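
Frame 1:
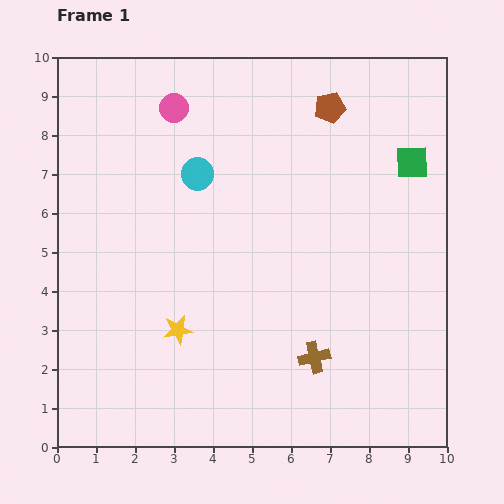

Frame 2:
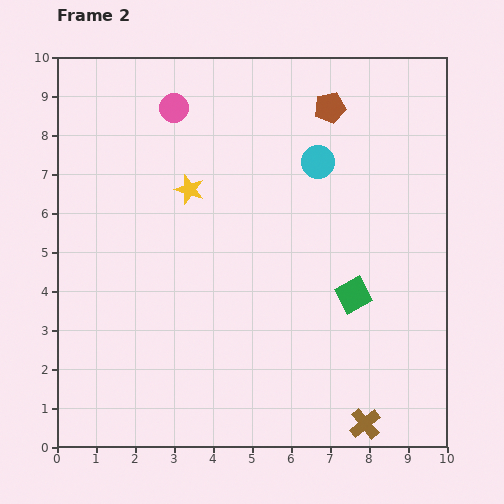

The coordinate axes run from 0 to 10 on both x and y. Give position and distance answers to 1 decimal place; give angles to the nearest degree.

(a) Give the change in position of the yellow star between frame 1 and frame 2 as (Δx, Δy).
(0.3, 3.6)

The yellow star was at (3.1, 3.0) in frame 1 and (3.4, 6.6) in frame 2.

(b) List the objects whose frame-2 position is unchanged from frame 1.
the pink circle, the brown pentagon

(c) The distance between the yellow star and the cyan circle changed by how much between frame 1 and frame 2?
-0.6

Distance in frame 1: 4.0. Distance in frame 2: 3.4.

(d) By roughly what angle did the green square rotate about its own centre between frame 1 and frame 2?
27° counter-clockwise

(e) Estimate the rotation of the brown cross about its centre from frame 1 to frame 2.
26° counter-clockwise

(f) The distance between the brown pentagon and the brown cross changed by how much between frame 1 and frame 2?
+1.7

Distance in frame 1: 6.4. Distance in frame 2: 8.1.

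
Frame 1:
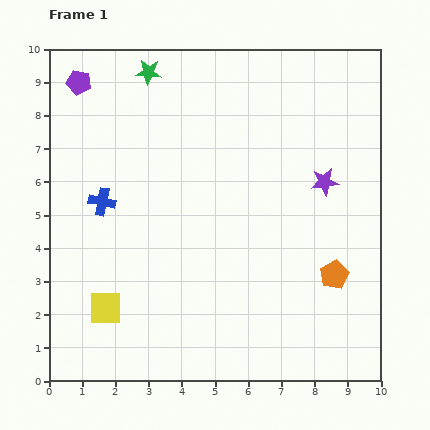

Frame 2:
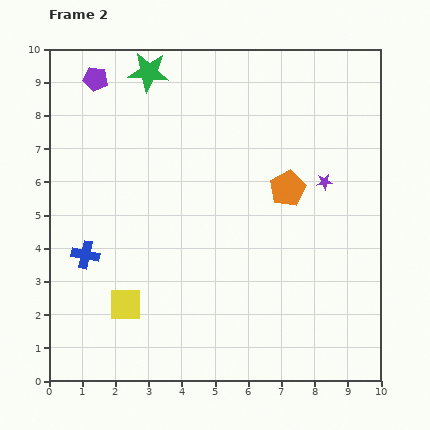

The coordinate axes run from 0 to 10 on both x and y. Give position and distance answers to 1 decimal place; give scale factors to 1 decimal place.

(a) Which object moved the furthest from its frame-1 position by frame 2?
the orange pentagon

(moved 3.0; next 1.7)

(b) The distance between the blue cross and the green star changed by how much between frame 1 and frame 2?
+1.7

Distance in frame 1: 4.1. Distance in frame 2: 5.8.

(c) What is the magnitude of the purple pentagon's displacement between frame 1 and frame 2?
0.5

The purple pentagon moved from (0.9, 9.0) to (1.4, 9.1), a distance of √(0.5² + 0.1²) ≈ 0.5.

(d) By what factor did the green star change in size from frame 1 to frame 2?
1.6×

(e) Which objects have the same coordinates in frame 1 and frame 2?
the purple star, the green star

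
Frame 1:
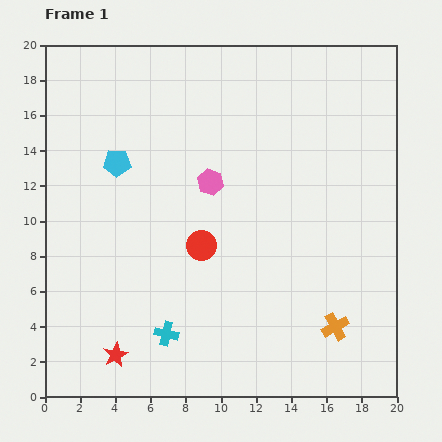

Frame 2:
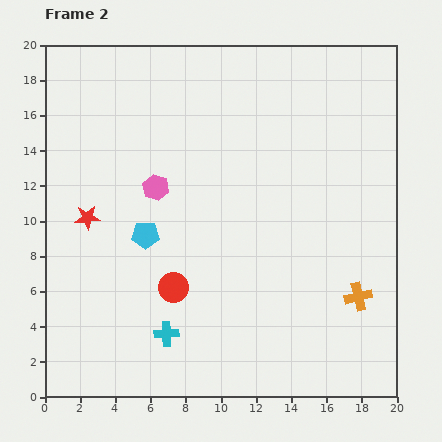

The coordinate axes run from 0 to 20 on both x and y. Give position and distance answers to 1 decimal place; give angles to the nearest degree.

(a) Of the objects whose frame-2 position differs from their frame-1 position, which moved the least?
the orange cross

(moved 2.1)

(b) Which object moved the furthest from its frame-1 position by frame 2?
the red star

(moved 8.0; next 4.4)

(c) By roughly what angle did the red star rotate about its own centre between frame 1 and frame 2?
24° clockwise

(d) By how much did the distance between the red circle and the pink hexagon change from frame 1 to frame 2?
+2.2

Distance in frame 1: 3.6. Distance in frame 2: 5.8.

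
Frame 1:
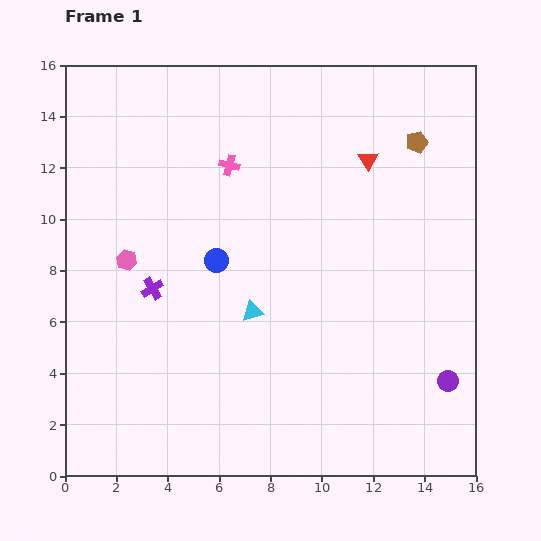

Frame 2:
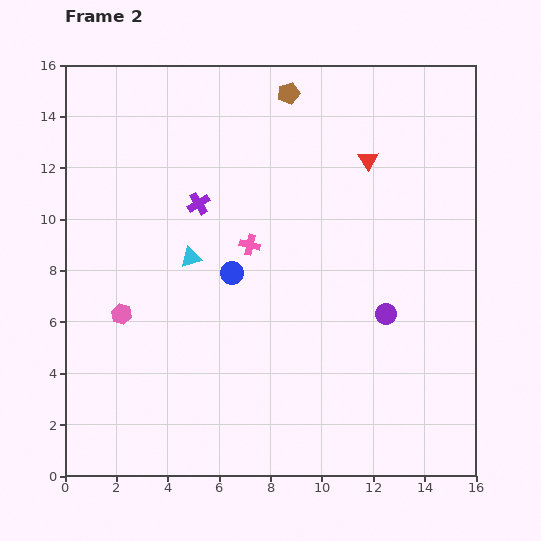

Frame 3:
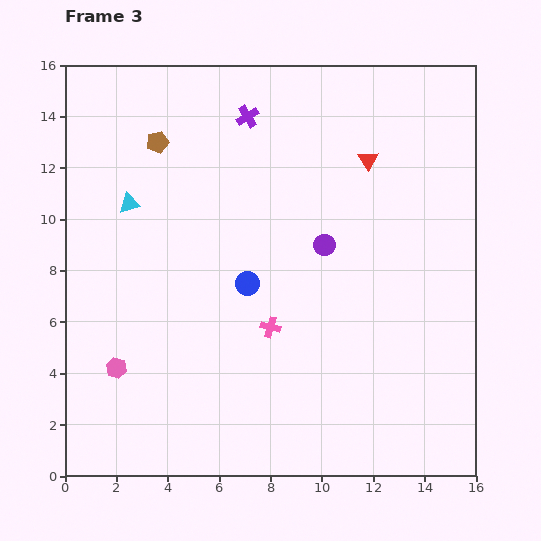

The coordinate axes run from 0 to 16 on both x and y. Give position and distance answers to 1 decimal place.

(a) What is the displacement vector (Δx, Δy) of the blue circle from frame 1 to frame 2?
(0.6, -0.5)

The blue circle was at (5.9, 8.4) in frame 1 and (6.5, 7.9) in frame 2.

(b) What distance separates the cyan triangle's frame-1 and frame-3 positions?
6.4

The cyan triangle moved from (7.3, 6.4) to (2.5, 10.6), a distance of √(4.8² + 4.2²) ≈ 6.4.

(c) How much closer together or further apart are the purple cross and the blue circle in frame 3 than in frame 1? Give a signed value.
+3.8

Distance in frame 1: 2.7. Distance in frame 3: 6.5.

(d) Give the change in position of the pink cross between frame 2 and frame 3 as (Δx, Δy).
(0.8, -3.2)

The pink cross was at (7.2, 9.0) in frame 2 and (8.0, 5.8) in frame 3.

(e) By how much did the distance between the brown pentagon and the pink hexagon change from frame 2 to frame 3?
-1.9

Distance in frame 2: 10.8. Distance in frame 3: 8.9.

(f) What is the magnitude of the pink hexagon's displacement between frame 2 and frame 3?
2.1

The pink hexagon moved from (2.2, 6.3) to (2.0, 4.2), a distance of √(0.2² + 2.1²) ≈ 2.1.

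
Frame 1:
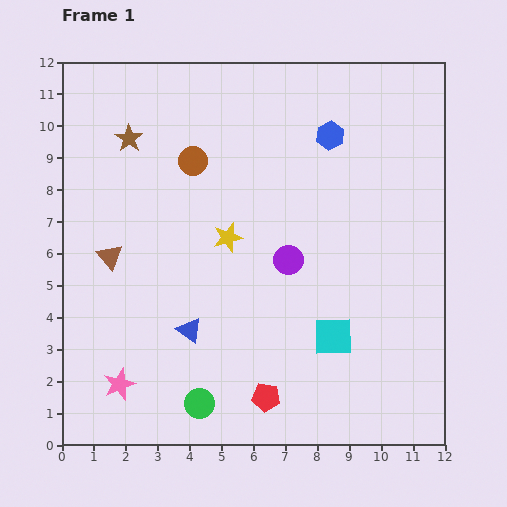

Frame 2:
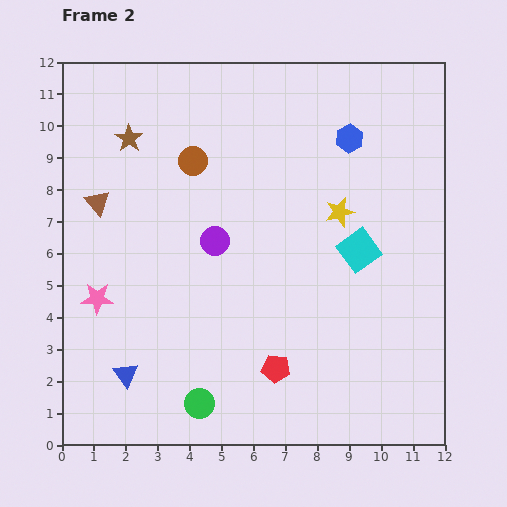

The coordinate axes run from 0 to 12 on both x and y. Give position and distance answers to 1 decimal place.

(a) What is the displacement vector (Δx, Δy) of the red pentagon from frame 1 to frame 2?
(0.3, 0.9)

The red pentagon was at (6.4, 1.5) in frame 1 and (6.7, 2.4) in frame 2.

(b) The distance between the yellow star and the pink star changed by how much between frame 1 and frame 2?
+2.4

Distance in frame 1: 5.7. Distance in frame 2: 8.1.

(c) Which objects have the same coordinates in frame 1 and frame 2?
the brown star, the green circle, the brown circle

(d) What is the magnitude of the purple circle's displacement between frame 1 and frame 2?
2.4

The purple circle moved from (7.1, 5.8) to (4.8, 6.4), a distance of √(2.3² + 0.6²) ≈ 2.4.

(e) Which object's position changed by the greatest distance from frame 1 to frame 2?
the yellow star

(moved 3.6; next 2.8)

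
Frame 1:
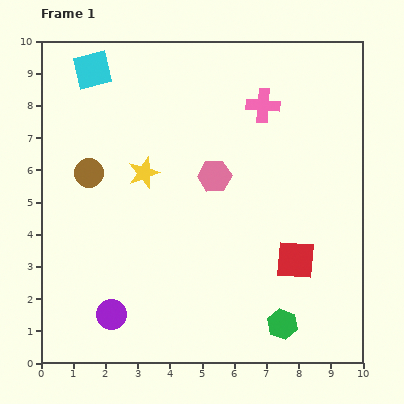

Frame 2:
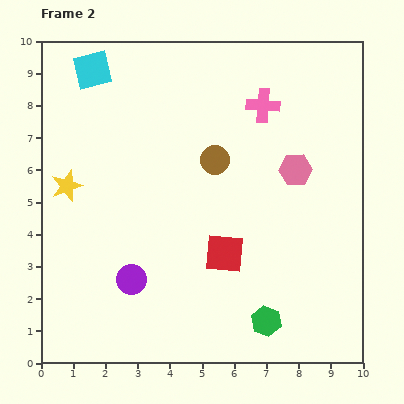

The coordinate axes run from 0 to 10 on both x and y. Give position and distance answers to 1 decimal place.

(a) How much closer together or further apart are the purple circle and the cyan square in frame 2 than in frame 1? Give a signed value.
-1.0

Distance in frame 1: 7.6. Distance in frame 2: 6.6.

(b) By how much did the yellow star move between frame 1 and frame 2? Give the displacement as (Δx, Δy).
(-2.4, -0.4)

The yellow star was at (3.2, 5.9) in frame 1 and (0.8, 5.5) in frame 2.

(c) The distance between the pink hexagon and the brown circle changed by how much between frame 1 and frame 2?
-1.4

Distance in frame 1: 3.9. Distance in frame 2: 2.5.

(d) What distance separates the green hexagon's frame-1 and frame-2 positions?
0.5

The green hexagon moved from (7.5, 1.2) to (7.0, 1.3), a distance of √(0.5² + 0.1²) ≈ 0.5.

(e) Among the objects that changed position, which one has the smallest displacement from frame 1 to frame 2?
the green hexagon

(moved 0.5)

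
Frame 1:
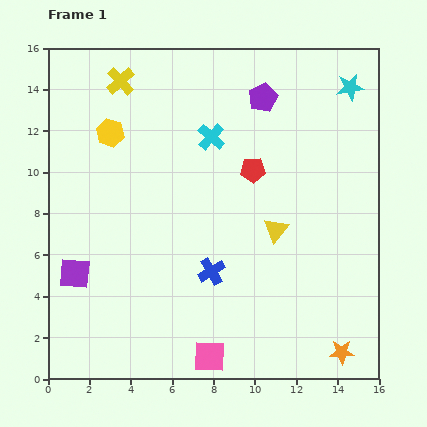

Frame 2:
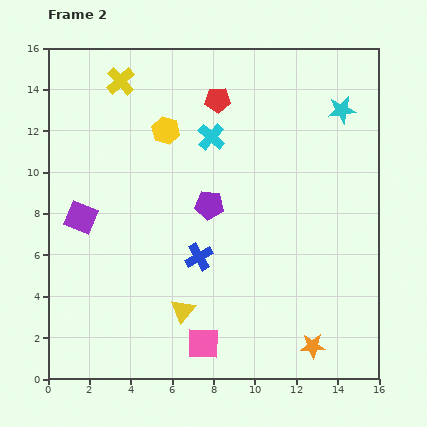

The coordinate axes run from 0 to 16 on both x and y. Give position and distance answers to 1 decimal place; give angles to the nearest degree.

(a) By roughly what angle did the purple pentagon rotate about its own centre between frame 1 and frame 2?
31° clockwise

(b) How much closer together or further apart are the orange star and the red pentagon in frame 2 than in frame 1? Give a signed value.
+3.0

Distance in frame 1: 9.8. Distance in frame 2: 12.8.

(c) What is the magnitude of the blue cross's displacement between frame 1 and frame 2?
0.9

The blue cross moved from (7.9, 5.2) to (7.3, 5.9), a distance of √(0.6² + 0.7²) ≈ 0.9.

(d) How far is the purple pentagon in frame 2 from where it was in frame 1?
5.8

The purple pentagon moved from (10.4, 13.6) to (7.8, 8.4), a distance of √(2.6² + 5.2²) ≈ 5.8.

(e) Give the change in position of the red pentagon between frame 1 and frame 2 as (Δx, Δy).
(-1.7, 3.4)

The red pentagon was at (9.9, 10.1) in frame 1 and (8.2, 13.5) in frame 2.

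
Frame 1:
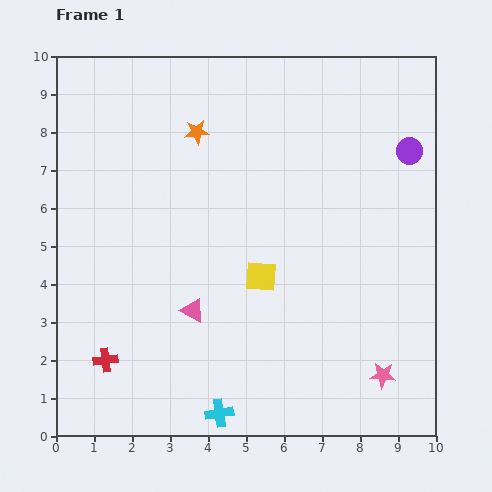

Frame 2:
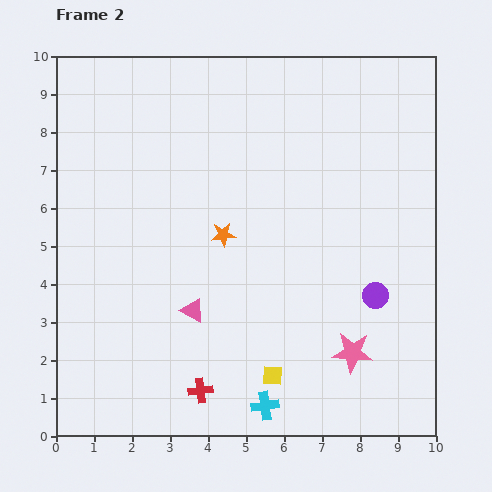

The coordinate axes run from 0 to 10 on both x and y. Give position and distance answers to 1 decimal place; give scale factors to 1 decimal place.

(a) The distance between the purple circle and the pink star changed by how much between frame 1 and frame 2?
-4.3

Distance in frame 1: 5.9. Distance in frame 2: 1.6.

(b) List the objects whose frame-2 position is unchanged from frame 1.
the pink triangle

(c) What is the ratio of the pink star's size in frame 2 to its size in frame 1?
1.6×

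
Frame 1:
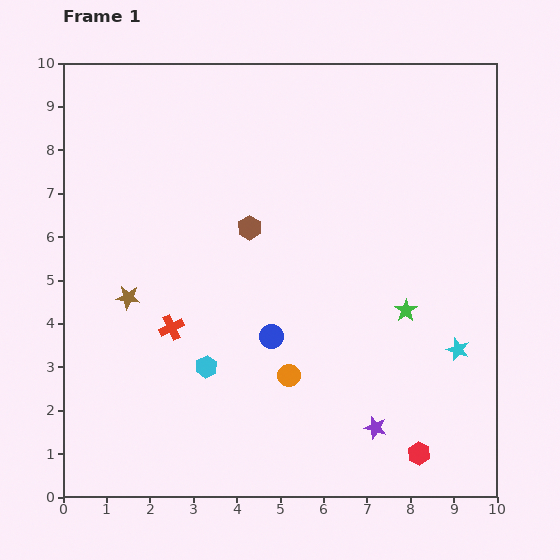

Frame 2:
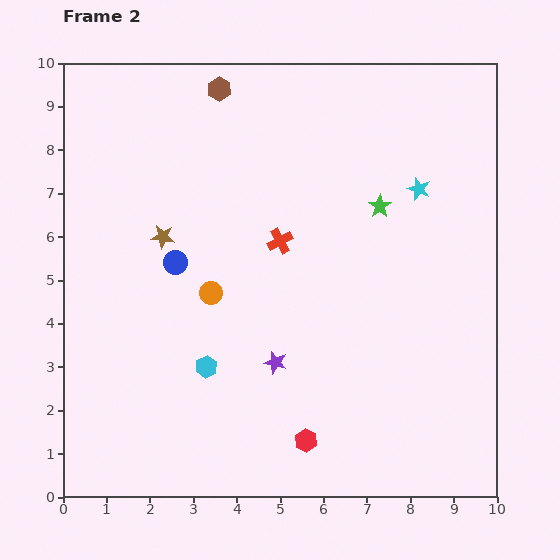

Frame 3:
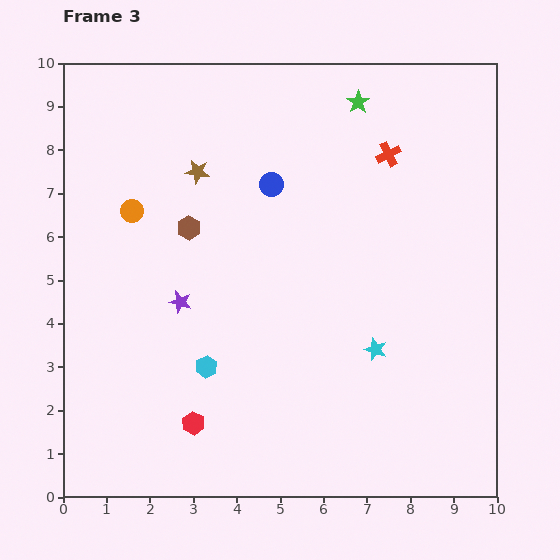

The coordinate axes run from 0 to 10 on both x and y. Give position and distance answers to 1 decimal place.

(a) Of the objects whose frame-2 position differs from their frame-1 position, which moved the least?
the brown star

(moved 1.6)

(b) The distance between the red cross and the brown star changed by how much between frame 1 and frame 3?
+3.2

Distance in frame 1: 1.2. Distance in frame 3: 4.4.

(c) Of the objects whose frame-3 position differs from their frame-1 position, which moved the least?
the brown hexagon

(moved 1.4)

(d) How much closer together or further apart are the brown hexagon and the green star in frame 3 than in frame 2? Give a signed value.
+0.3

Distance in frame 2: 4.6. Distance in frame 3: 4.9.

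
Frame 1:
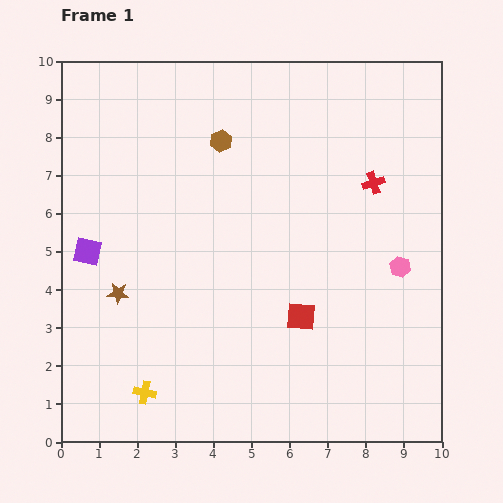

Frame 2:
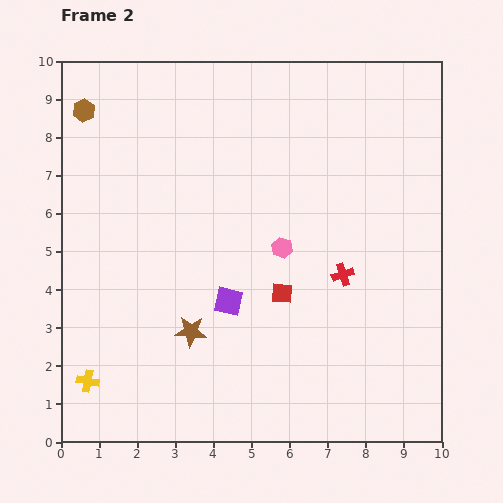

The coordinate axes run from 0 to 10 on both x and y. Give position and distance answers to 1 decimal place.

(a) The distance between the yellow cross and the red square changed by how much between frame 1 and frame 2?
+1.0

Distance in frame 1: 4.6. Distance in frame 2: 5.6.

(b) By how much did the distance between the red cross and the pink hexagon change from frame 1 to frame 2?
-0.6

Distance in frame 1: 2.3. Distance in frame 2: 1.7.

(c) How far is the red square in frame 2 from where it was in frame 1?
0.8

The red square moved from (6.3, 3.3) to (5.8, 3.9), a distance of √(0.5² + 0.6²) ≈ 0.8.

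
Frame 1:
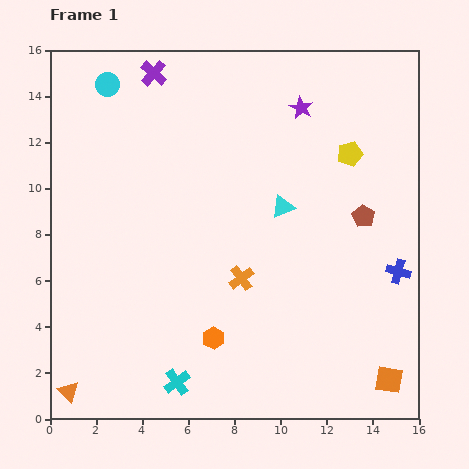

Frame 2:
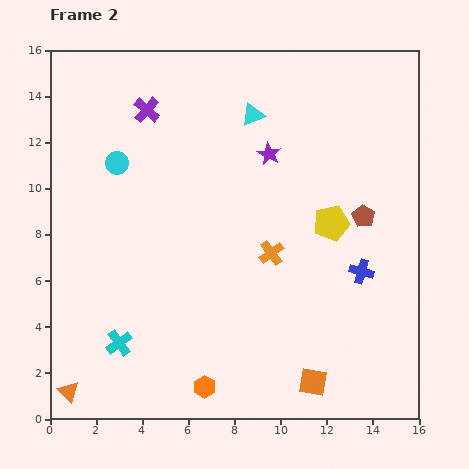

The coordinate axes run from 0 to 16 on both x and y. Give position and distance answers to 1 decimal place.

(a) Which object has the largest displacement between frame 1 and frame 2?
the cyan triangle

(moved 4.2; next 3.4)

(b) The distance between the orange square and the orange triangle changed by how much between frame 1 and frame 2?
-3.3

Distance in frame 1: 13.9. Distance in frame 2: 10.6.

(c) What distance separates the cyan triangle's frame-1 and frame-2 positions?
4.2

The cyan triangle moved from (10.1, 9.2) to (8.8, 13.2), a distance of √(1.3² + 4.0²) ≈ 4.2.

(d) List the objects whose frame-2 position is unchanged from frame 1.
the orange triangle, the brown pentagon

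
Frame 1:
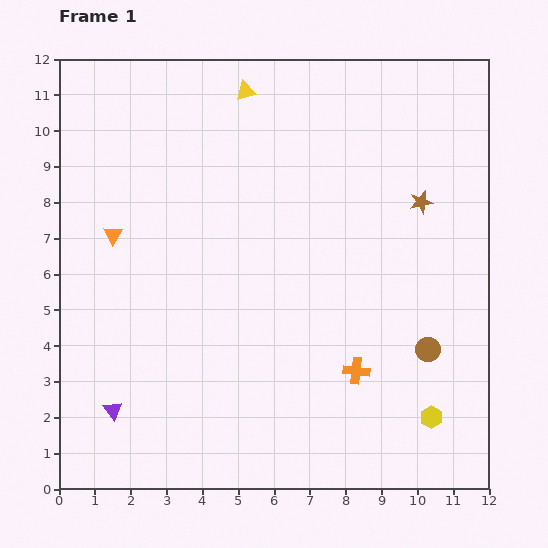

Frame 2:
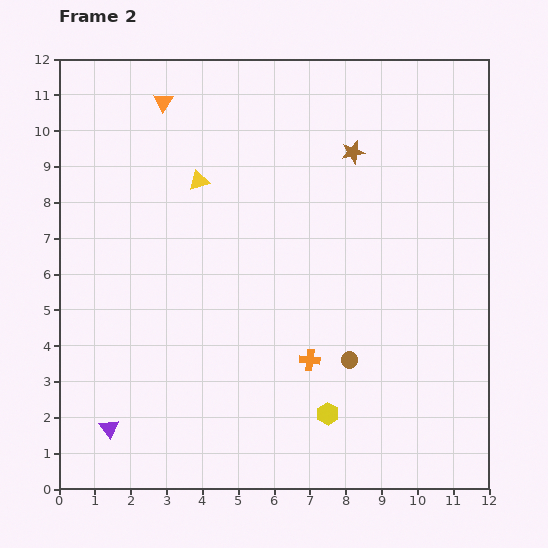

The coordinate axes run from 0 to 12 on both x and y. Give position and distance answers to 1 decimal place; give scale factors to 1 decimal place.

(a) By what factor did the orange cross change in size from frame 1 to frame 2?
0.8×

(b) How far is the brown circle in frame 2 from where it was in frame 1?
2.2

The brown circle moved from (10.3, 3.9) to (8.1, 3.6), a distance of √(2.2² + 0.3²) ≈ 2.2.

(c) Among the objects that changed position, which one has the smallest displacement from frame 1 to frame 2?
the purple triangle

(moved 0.5)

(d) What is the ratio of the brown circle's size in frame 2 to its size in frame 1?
0.7×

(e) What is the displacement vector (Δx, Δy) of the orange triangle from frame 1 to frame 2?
(1.4, 3.7)

The orange triangle was at (1.5, 7.1) in frame 1 and (2.9, 10.8) in frame 2.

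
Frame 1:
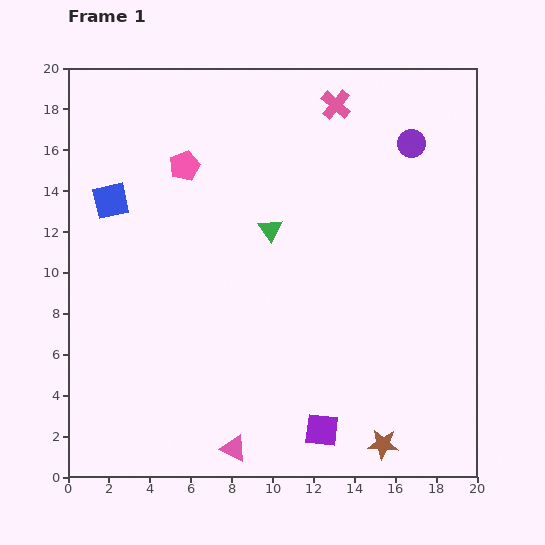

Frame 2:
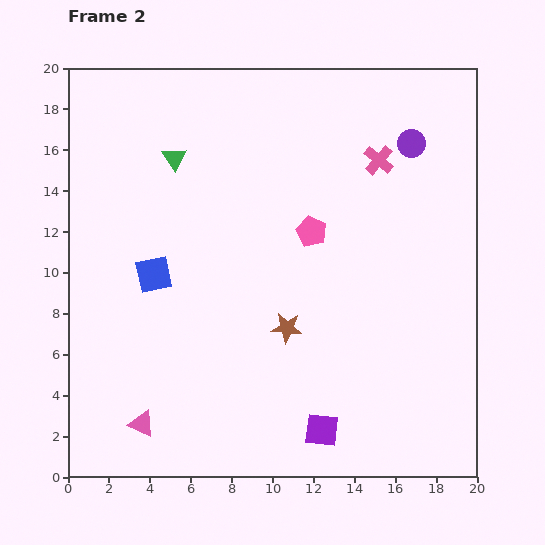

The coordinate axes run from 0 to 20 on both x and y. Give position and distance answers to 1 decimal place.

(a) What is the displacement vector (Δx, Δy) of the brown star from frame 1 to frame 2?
(-4.7, 5.7)

The brown star was at (15.4, 1.6) in frame 1 and (10.7, 7.3) in frame 2.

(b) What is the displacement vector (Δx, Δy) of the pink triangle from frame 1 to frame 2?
(-4.5, 1.2)

The pink triangle was at (8.1, 1.4) in frame 1 and (3.6, 2.6) in frame 2.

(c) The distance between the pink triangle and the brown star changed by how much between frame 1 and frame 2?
+1.2

Distance in frame 1: 7.3. Distance in frame 2: 8.5.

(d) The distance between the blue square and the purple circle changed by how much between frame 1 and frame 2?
-0.9

Distance in frame 1: 15.0. Distance in frame 2: 14.1.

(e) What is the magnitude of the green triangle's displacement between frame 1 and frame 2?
5.9

The green triangle moved from (9.9, 12.1) to (5.2, 15.6), a distance of √(4.7² + 3.5²) ≈ 5.9.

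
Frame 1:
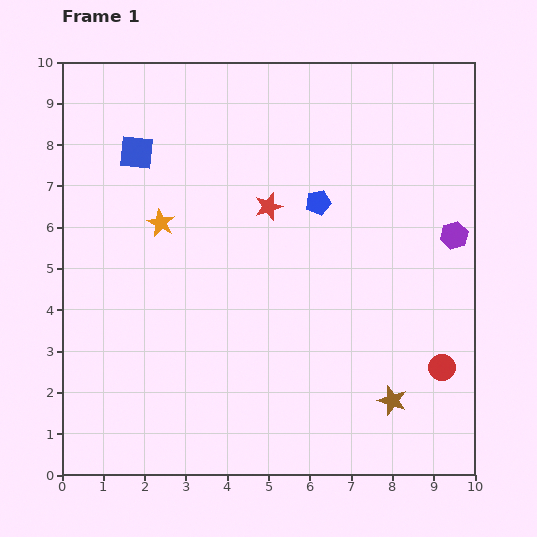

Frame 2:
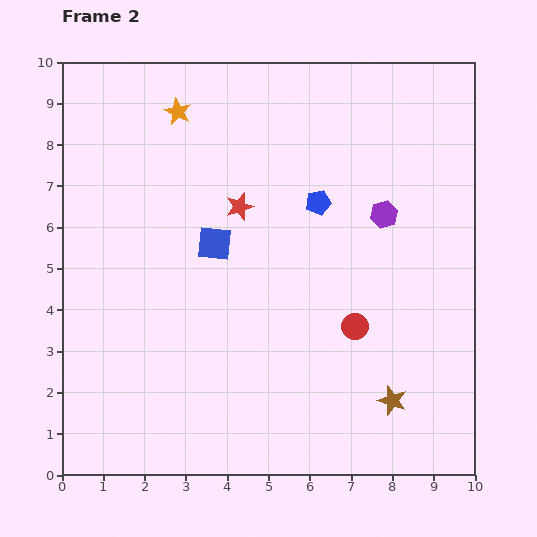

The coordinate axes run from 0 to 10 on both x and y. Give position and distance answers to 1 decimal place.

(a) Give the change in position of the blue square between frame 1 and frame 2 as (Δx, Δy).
(1.9, -2.2)

The blue square was at (1.8, 7.8) in frame 1 and (3.7, 5.6) in frame 2.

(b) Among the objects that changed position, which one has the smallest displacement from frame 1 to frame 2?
the red star

(moved 0.7)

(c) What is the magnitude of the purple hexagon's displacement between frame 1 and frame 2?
1.8

The purple hexagon moved from (9.5, 5.8) to (7.8, 6.3), a distance of √(1.7² + 0.5²) ≈ 1.8.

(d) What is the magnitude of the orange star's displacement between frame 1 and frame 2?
2.7

The orange star moved from (2.4, 6.1) to (2.8, 8.8), a distance of √(0.4² + 2.7²) ≈ 2.7.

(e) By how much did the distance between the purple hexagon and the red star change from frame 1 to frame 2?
-1.1

Distance in frame 1: 4.6. Distance in frame 2: 3.5.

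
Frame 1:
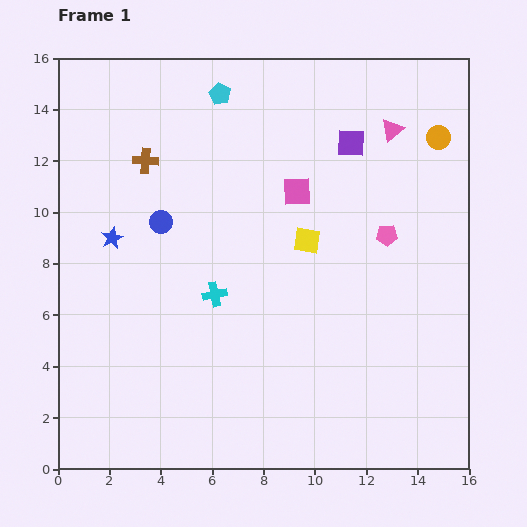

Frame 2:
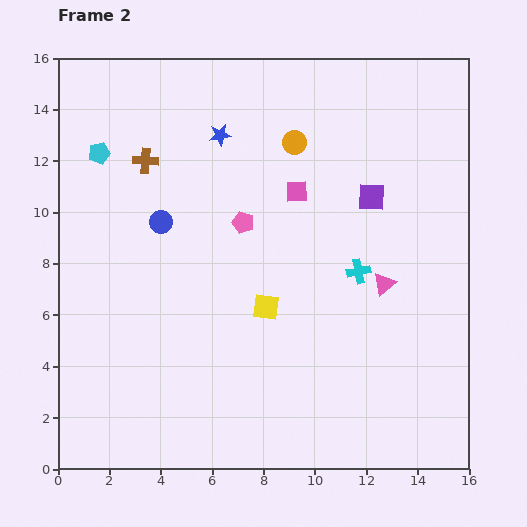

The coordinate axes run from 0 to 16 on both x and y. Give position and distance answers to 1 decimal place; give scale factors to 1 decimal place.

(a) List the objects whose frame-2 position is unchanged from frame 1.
the brown cross, the blue circle, the pink square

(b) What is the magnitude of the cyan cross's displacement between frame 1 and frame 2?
5.7

The cyan cross moved from (6.1, 6.8) to (11.7, 7.7), a distance of √(5.6² + 0.9²) ≈ 5.7.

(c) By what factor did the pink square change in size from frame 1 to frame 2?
0.8×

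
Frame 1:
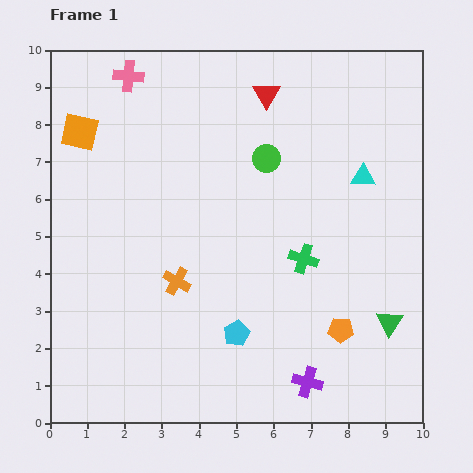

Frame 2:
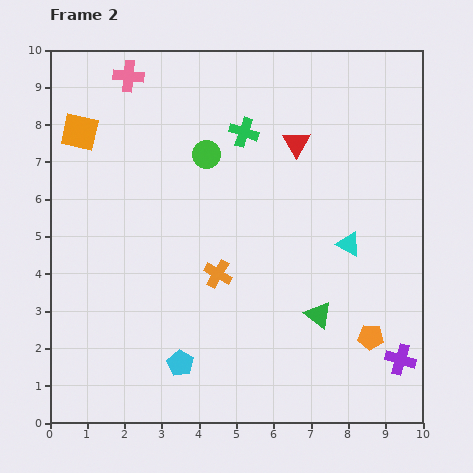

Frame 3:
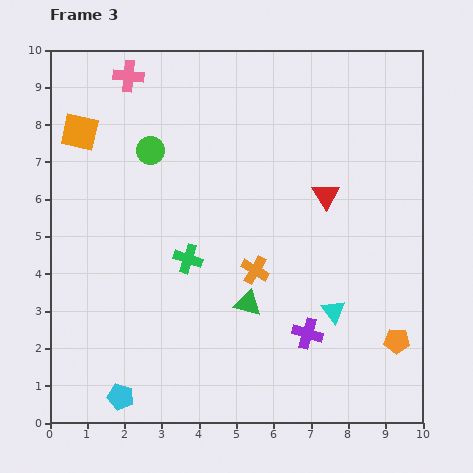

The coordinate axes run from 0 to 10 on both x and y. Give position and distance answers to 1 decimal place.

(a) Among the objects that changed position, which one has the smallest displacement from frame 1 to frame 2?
the orange pentagon

(moved 0.8)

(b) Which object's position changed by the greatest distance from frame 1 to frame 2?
the green cross

(moved 3.8; next 2.6)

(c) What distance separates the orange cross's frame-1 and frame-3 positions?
2.1

The orange cross moved from (3.4, 3.8) to (5.5, 4.1), a distance of √(2.1² + 0.3²) ≈ 2.1.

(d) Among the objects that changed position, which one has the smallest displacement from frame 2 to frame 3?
the orange pentagon

(moved 0.7)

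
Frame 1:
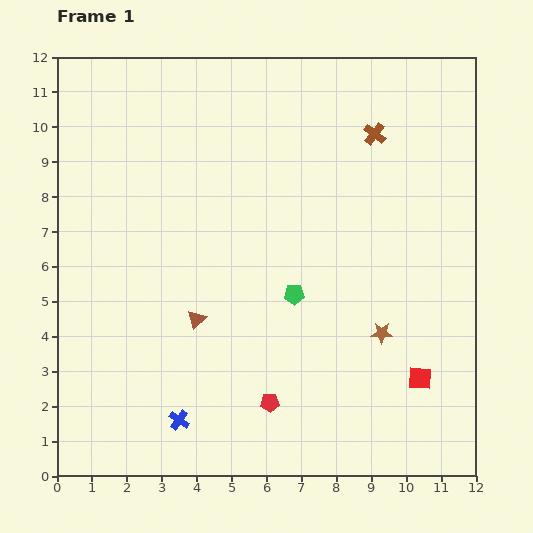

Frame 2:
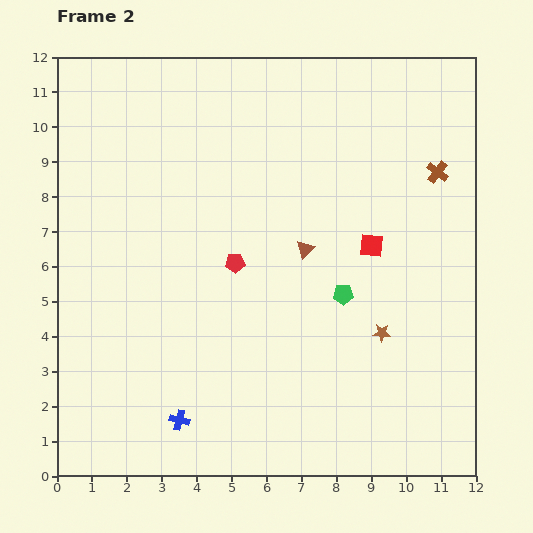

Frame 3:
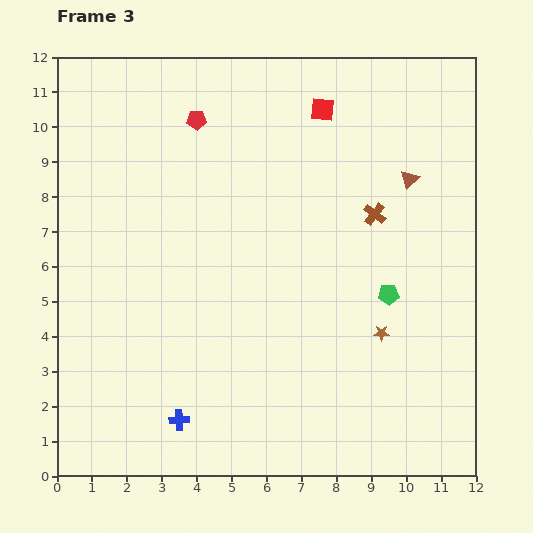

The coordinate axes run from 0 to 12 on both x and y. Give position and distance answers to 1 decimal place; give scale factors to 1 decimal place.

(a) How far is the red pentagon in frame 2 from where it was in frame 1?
4.1

The red pentagon moved from (6.1, 2.1) to (5.1, 6.1), a distance of √(1.0² + 4.0²) ≈ 4.1.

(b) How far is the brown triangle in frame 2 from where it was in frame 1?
3.7

The brown triangle moved from (4.0, 4.5) to (7.1, 6.5), a distance of √(3.1² + 2.0²) ≈ 3.7.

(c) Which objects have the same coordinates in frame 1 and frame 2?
the brown star, the blue cross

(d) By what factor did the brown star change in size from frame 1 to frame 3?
0.7×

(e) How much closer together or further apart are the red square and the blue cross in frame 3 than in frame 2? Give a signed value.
+2.4

Distance in frame 2: 7.4. Distance in frame 3: 9.8.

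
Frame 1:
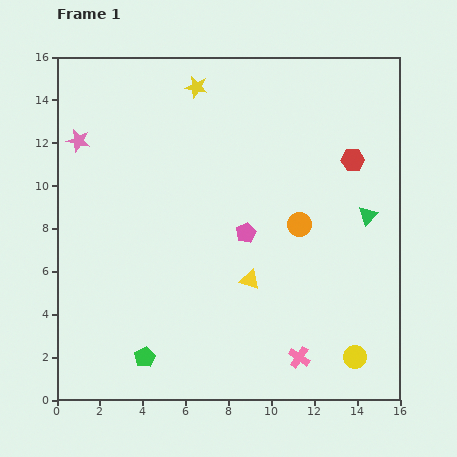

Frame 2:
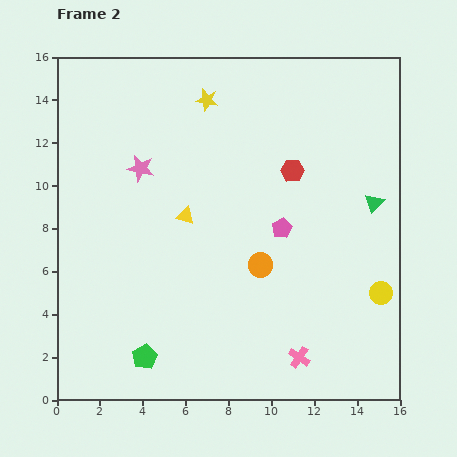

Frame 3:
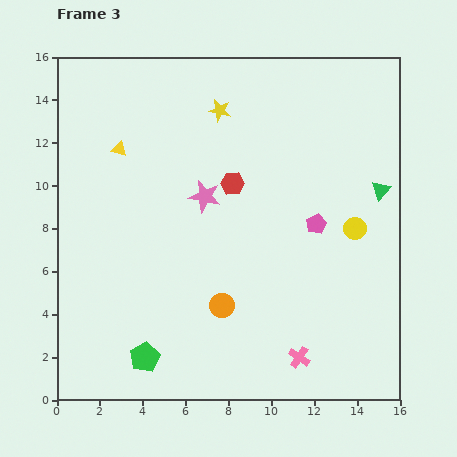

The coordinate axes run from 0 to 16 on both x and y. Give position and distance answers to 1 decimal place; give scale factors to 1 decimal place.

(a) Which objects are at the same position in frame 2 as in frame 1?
the pink cross, the green pentagon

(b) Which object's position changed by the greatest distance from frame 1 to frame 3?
the yellow triangle

(moved 8.6; next 6.4)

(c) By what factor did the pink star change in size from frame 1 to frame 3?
1.4×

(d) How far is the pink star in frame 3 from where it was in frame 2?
3.3

The pink star moved from (3.9, 10.8) to (6.9, 9.5), a distance of √(3.0² + 1.3²) ≈ 3.3.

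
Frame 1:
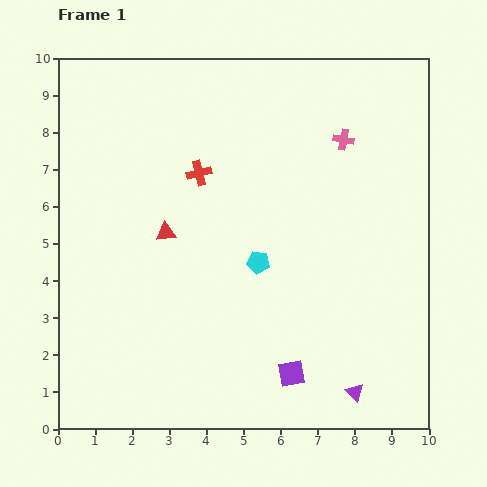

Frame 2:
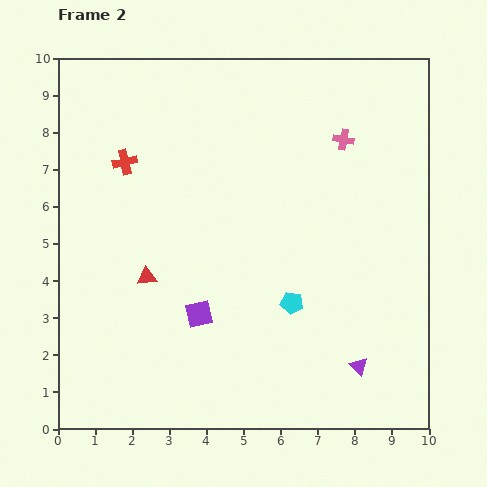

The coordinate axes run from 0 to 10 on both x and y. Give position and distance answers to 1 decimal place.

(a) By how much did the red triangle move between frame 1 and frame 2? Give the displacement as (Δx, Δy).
(-0.5, -1.2)

The red triangle was at (2.9, 5.3) in frame 1 and (2.4, 4.1) in frame 2.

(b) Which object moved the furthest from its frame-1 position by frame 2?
the purple square

(moved 3.0; next 2.0)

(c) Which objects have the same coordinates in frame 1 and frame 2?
the pink cross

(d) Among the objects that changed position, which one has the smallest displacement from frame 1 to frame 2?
the purple triangle

(moved 0.7)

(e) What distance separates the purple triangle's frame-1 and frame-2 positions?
0.7

The purple triangle moved from (8.0, 1.0) to (8.1, 1.7), a distance of √(0.1² + 0.7²) ≈ 0.7.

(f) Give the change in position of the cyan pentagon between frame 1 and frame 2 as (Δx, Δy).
(0.9, -1.1)

The cyan pentagon was at (5.4, 4.5) in frame 1 and (6.3, 3.4) in frame 2.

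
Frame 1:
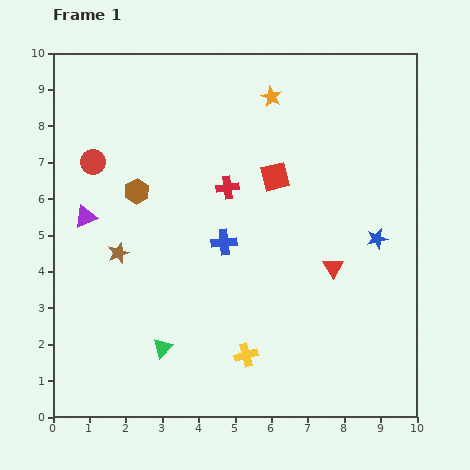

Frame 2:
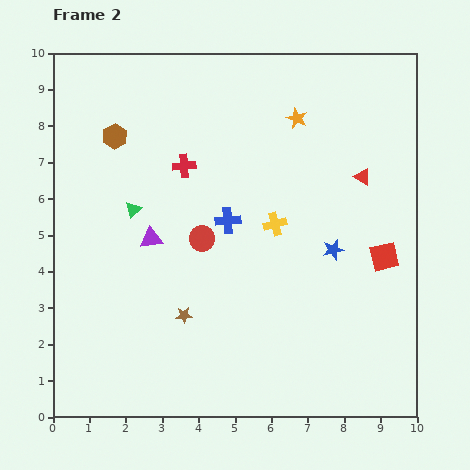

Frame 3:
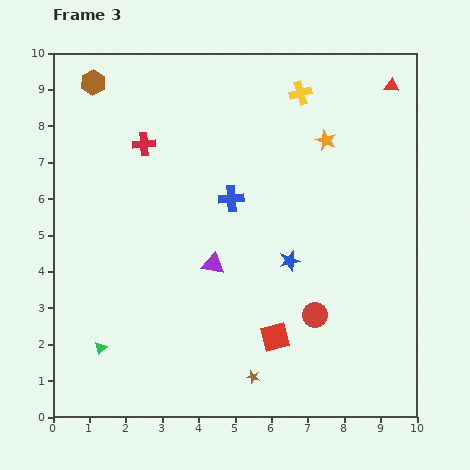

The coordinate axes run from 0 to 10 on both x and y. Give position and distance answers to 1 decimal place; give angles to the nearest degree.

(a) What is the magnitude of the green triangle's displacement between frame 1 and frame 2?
3.9

The green triangle moved from (3.0, 1.9) to (2.2, 5.7), a distance of √(0.8² + 3.8²) ≈ 3.9.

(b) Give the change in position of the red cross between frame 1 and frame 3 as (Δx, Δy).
(-2.3, 1.2)

The red cross was at (4.8, 6.3) in frame 1 and (2.5, 7.5) in frame 3.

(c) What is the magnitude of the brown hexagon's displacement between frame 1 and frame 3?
3.2

The brown hexagon moved from (2.3, 6.2) to (1.1, 9.2), a distance of √(1.2² + 3.0²) ≈ 3.2.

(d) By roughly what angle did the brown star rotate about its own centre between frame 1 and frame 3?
31° clockwise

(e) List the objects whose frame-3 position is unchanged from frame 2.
none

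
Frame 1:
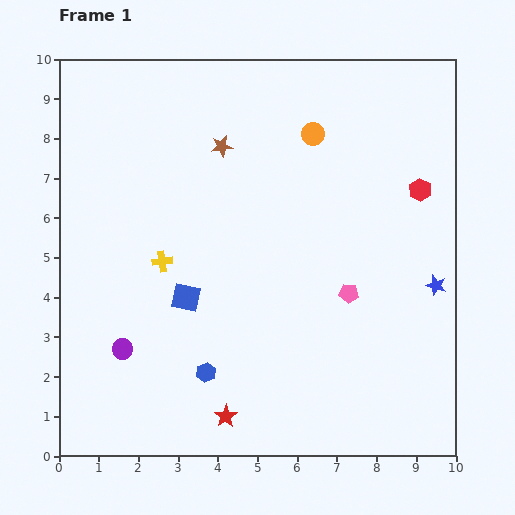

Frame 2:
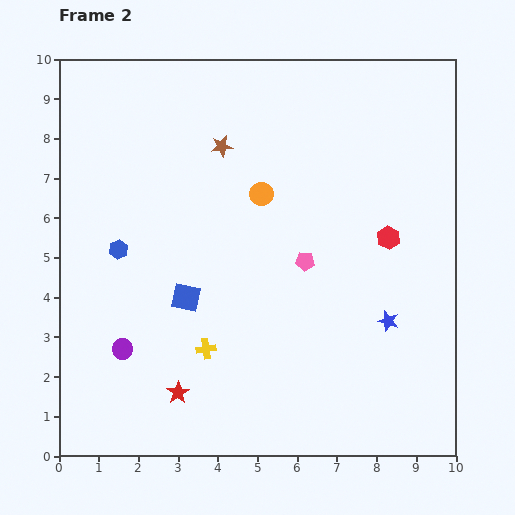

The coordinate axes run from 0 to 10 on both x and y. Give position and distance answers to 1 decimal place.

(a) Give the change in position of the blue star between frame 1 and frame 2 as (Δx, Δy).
(-1.2, -0.9)

The blue star was at (9.5, 4.3) in frame 1 and (8.3, 3.4) in frame 2.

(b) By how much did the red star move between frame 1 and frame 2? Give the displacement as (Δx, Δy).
(-1.2, 0.6)

The red star was at (4.2, 1.0) in frame 1 and (3.0, 1.6) in frame 2.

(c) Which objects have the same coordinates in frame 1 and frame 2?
the brown star, the purple circle, the blue square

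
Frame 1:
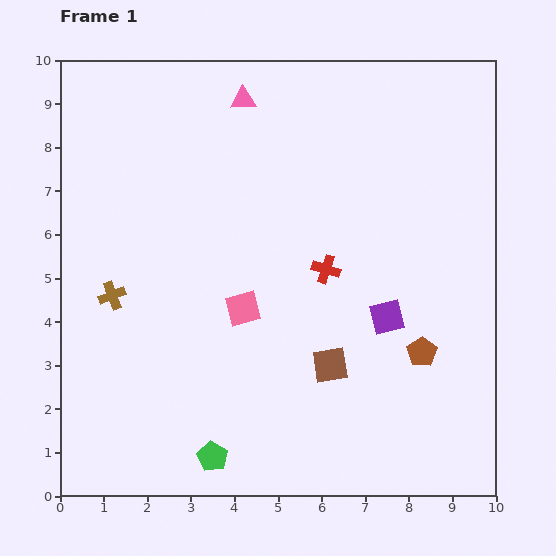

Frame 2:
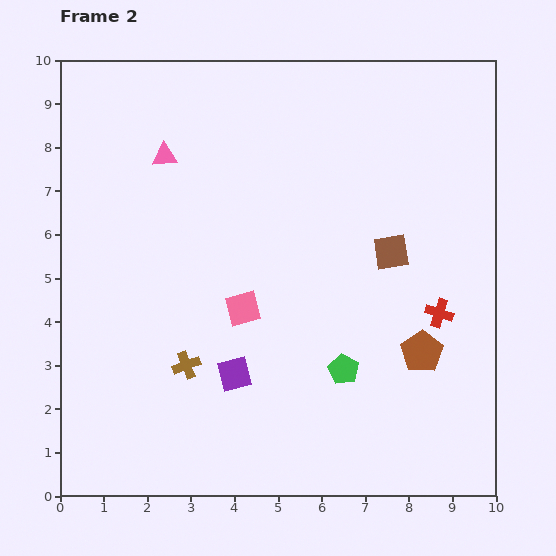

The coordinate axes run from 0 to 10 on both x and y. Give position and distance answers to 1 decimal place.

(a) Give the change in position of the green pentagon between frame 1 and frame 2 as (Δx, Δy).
(3.0, 2.0)

The green pentagon was at (3.5, 0.9) in frame 1 and (6.5, 2.9) in frame 2.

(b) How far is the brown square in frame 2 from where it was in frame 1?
3.0

The brown square moved from (6.2, 3.0) to (7.6, 5.6), a distance of √(1.4² + 2.6²) ≈ 3.0.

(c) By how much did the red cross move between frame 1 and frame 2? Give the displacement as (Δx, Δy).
(2.6, -1.0)

The red cross was at (6.1, 5.2) in frame 1 and (8.7, 4.2) in frame 2.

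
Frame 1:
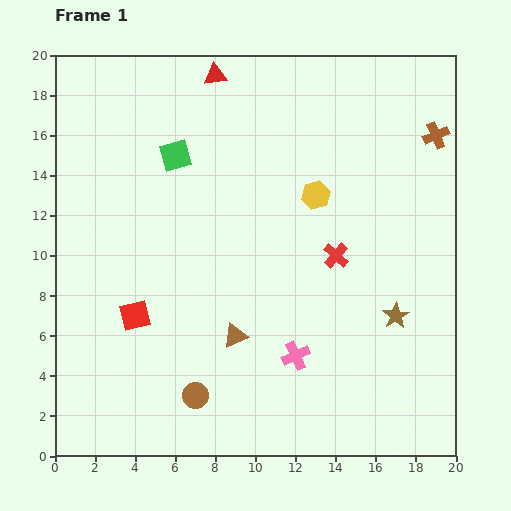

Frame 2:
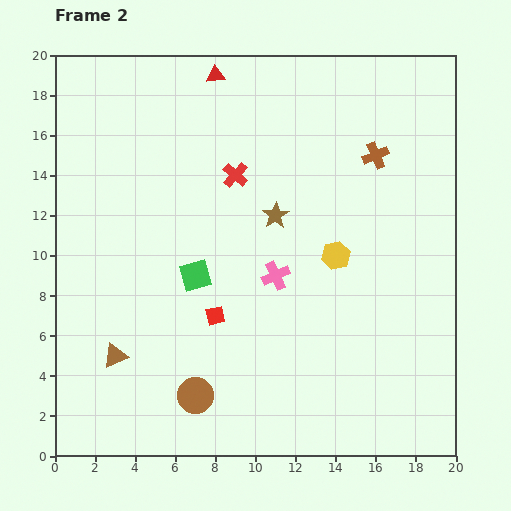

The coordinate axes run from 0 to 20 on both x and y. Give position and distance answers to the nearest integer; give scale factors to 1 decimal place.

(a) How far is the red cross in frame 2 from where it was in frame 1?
6

The red cross moved from (14, 10) to (9, 14), a distance of √(5² + 4²) ≈ 6.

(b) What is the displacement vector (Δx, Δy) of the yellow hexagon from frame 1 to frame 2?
(1, -3)

The yellow hexagon was at (13, 13) in frame 1 and (14, 10) in frame 2.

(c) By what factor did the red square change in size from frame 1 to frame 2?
0.6×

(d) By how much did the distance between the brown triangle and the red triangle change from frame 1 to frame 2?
+2

Distance in frame 1: 13. Distance in frame 2: 15.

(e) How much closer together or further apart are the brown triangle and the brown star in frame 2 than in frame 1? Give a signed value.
+3

Distance in frame 1: 8. Distance in frame 2: 11.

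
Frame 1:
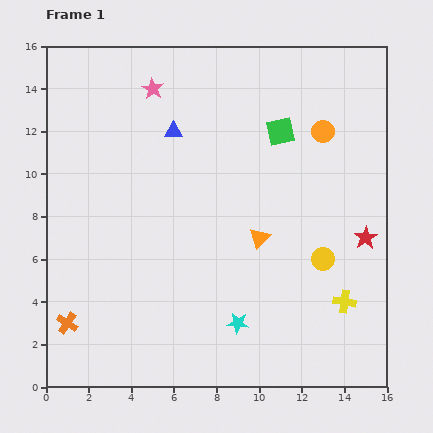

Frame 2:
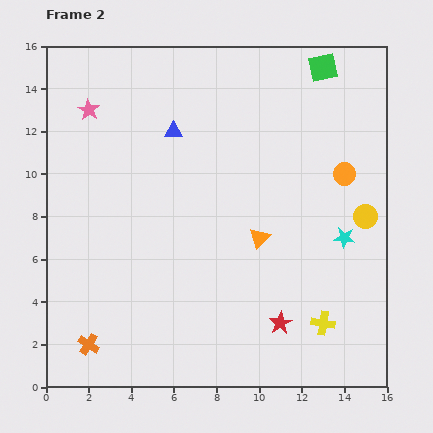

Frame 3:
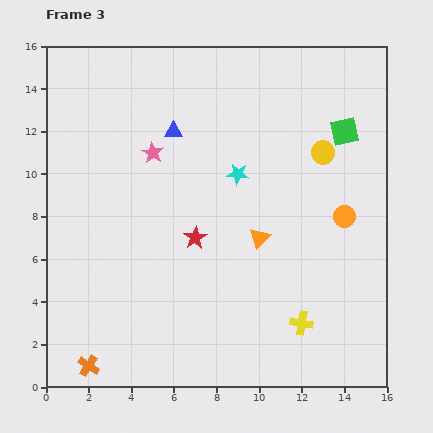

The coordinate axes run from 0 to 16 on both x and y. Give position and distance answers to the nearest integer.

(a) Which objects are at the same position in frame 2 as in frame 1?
the blue triangle, the orange triangle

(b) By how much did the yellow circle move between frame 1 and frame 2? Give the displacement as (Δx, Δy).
(2, 2)

The yellow circle was at (13, 6) in frame 1 and (15, 8) in frame 2.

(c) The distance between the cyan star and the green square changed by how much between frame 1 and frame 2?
-1

Distance in frame 1: 9. Distance in frame 2: 8.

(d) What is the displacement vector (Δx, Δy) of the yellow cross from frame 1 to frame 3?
(-2, -1)

The yellow cross was at (14, 4) in frame 1 and (12, 3) in frame 3.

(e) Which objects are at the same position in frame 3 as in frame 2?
the blue triangle, the orange triangle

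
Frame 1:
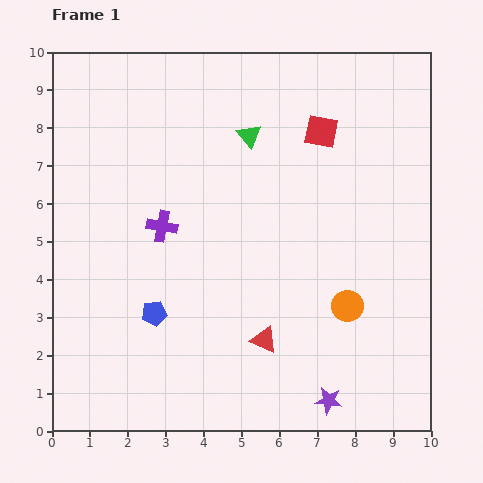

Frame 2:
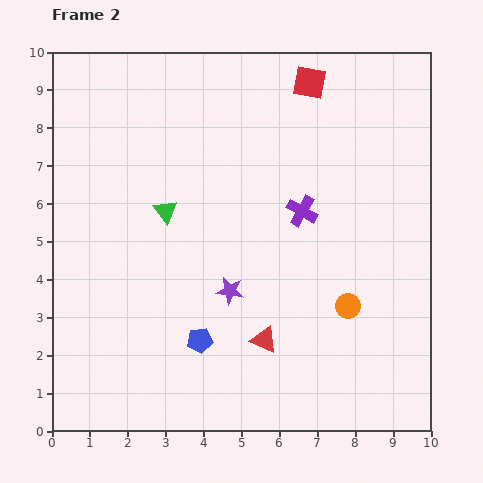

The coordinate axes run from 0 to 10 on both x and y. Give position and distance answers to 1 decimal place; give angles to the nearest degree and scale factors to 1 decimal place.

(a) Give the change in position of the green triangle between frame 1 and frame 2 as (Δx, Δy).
(-2.2, -2.0)

The green triangle was at (5.2, 7.8) in frame 1 and (3.0, 5.8) in frame 2.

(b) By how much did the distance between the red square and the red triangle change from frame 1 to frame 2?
+1.2

Distance in frame 1: 5.7. Distance in frame 2: 6.9.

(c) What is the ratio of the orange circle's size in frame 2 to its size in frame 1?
0.8×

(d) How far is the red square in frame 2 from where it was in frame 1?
1.3

The red square moved from (7.1, 7.9) to (6.8, 9.2), a distance of √(0.3² + 1.3²) ≈ 1.3.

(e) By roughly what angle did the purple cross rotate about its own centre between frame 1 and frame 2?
19° clockwise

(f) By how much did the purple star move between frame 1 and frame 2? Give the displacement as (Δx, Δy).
(-2.6, 2.9)

The purple star was at (7.3, 0.8) in frame 1 and (4.7, 3.7) in frame 2.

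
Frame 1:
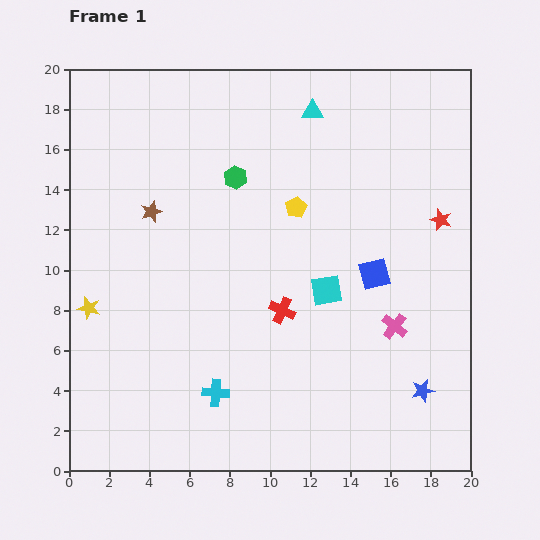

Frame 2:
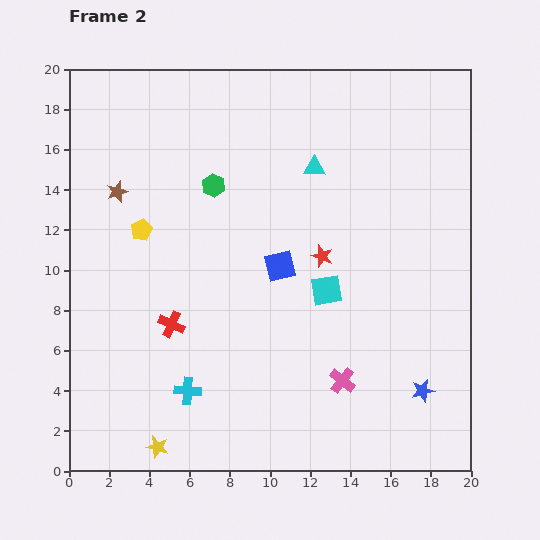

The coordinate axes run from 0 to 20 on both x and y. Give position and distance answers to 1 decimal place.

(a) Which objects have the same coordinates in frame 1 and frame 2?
the cyan square, the blue star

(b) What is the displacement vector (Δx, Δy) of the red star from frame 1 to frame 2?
(-5.9, -1.8)

The red star was at (18.5, 12.5) in frame 1 and (12.6, 10.7) in frame 2.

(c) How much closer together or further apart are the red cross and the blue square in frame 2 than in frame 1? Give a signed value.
+1.2

Distance in frame 1: 4.9. Distance in frame 2: 6.1.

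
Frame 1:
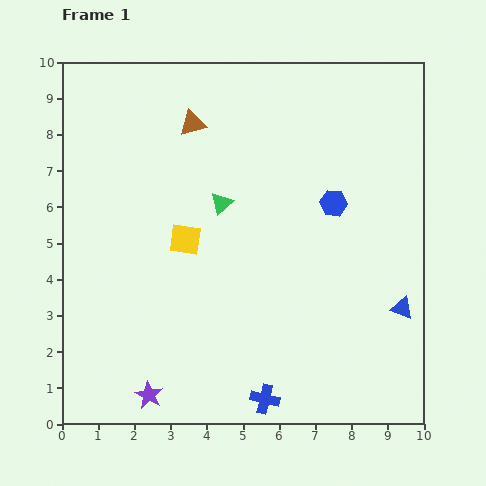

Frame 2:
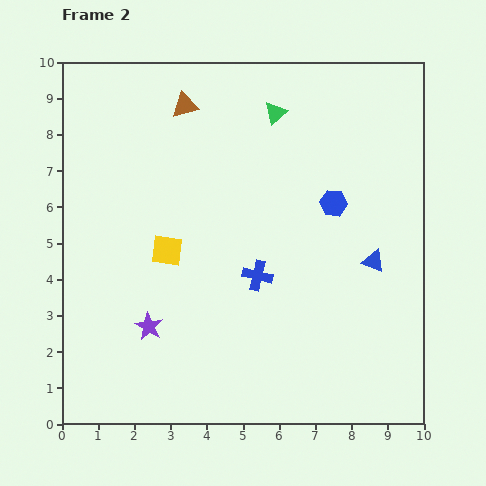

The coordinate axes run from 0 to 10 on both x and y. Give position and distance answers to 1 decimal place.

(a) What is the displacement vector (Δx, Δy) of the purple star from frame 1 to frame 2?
(0.0, 1.9)

The purple star was at (2.4, 0.8) in frame 1 and (2.4, 2.7) in frame 2.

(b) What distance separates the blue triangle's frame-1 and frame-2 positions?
1.5

The blue triangle moved from (9.4, 3.2) to (8.6, 4.5), a distance of √(0.8² + 1.3²) ≈ 1.5.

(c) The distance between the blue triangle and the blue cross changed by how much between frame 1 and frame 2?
-1.3

Distance in frame 1: 4.5. Distance in frame 2: 3.2.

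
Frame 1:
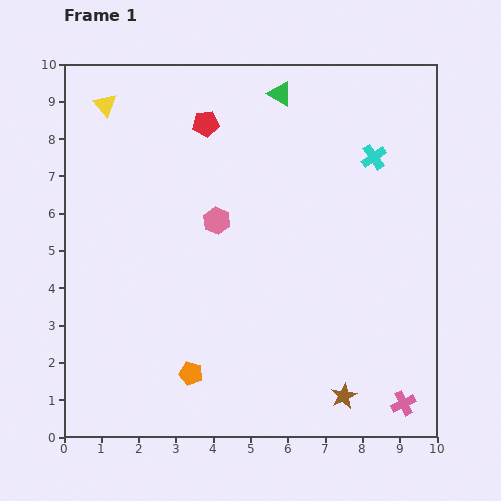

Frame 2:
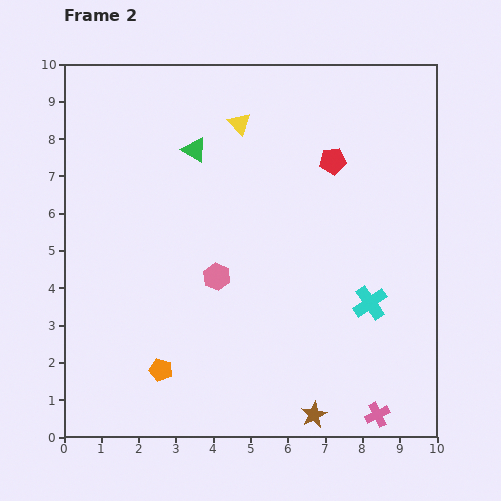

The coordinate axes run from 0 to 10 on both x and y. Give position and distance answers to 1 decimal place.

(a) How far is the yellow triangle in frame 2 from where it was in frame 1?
3.6

The yellow triangle moved from (1.1, 8.9) to (4.7, 8.4), a distance of √(3.6² + 0.5²) ≈ 3.6.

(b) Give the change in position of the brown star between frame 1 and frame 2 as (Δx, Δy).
(-0.8, -0.5)

The brown star was at (7.5, 1.1) in frame 1 and (6.7, 0.6) in frame 2.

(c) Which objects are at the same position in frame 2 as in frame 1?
none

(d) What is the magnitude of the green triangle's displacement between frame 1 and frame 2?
2.7

The green triangle moved from (5.8, 9.2) to (3.5, 7.7), a distance of √(2.3² + 1.5²) ≈ 2.7.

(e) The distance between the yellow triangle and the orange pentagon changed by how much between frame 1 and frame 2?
-0.7

Distance in frame 1: 7.6. Distance in frame 2: 6.9.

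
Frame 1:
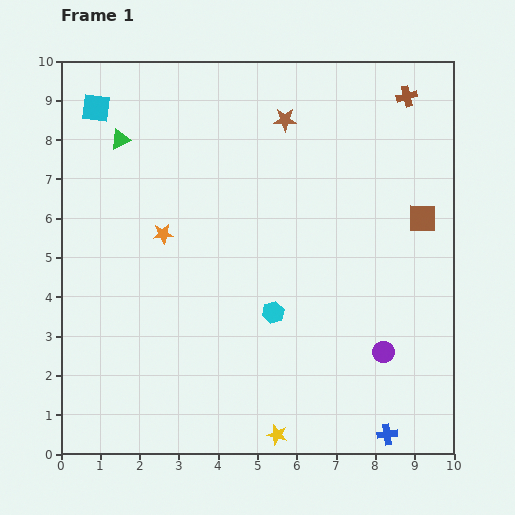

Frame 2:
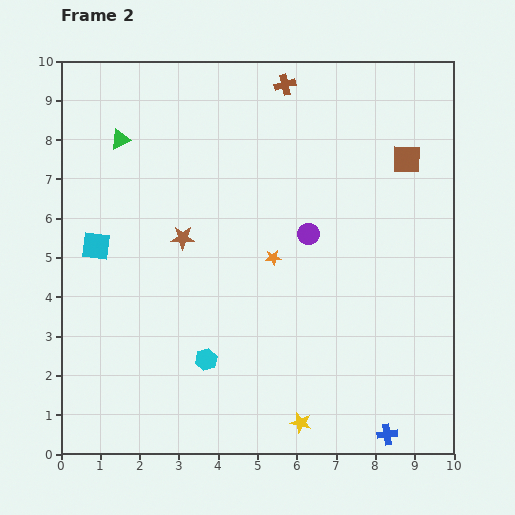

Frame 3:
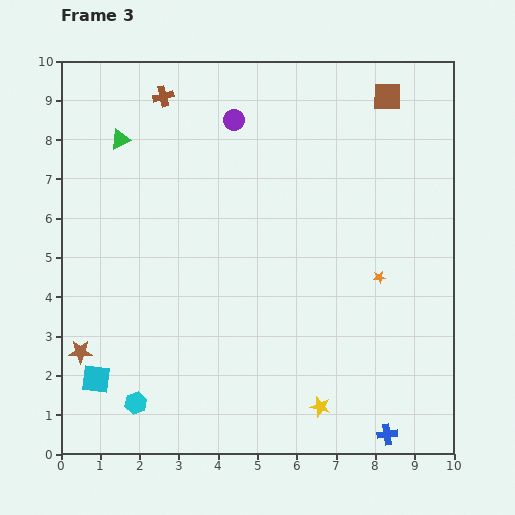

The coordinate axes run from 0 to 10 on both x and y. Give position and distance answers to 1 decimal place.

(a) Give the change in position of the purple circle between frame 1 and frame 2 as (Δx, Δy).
(-1.9, 3.0)

The purple circle was at (8.2, 2.6) in frame 1 and (6.3, 5.6) in frame 2.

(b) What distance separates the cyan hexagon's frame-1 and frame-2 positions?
2.1

The cyan hexagon moved from (5.4, 3.6) to (3.7, 2.4), a distance of √(1.7² + 1.2²) ≈ 2.1.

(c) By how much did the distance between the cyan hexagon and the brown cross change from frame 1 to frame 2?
+0.8

Distance in frame 1: 6.5. Distance in frame 2: 7.3.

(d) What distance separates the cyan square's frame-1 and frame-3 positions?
6.9

The cyan square moved from (0.9, 8.8) to (0.9, 1.9), a distance of √(0.0² + 6.9²) ≈ 6.9.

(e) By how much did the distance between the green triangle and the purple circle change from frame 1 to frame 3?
-5.7

Distance in frame 1: 8.6. Distance in frame 3: 2.9.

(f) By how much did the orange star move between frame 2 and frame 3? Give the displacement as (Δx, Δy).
(2.7, -0.5)

The orange star was at (5.4, 5.0) in frame 2 and (8.1, 4.5) in frame 3.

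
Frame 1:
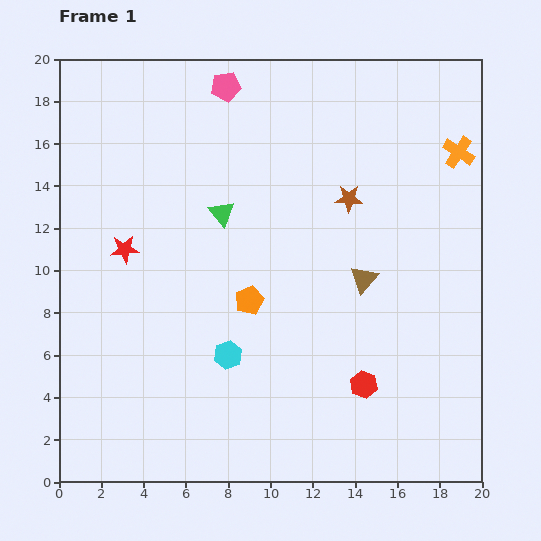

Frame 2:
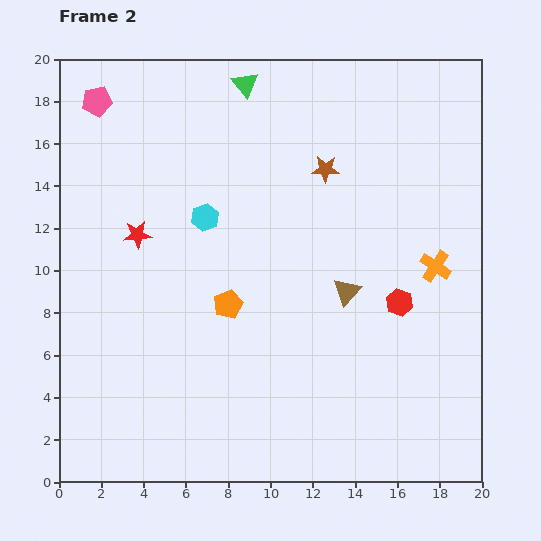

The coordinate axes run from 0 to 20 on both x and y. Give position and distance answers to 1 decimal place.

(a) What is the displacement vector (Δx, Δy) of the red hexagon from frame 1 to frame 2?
(1.7, 3.9)

The red hexagon was at (14.4, 4.6) in frame 1 and (16.1, 8.5) in frame 2.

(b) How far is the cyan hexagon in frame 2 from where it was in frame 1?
6.6

The cyan hexagon moved from (8.0, 6.0) to (6.9, 12.5), a distance of √(1.1² + 6.5²) ≈ 6.6.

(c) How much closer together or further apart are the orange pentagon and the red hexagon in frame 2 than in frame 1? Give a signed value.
+1.4

Distance in frame 1: 6.7. Distance in frame 2: 8.1.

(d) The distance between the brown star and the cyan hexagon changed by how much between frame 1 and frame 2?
-3.2

Distance in frame 1: 9.3. Distance in frame 2: 6.1.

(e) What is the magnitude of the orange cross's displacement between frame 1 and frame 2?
5.5

The orange cross moved from (18.9, 15.6) to (17.8, 10.2), a distance of √(1.1² + 5.4²) ≈ 5.5.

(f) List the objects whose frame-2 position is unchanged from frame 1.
none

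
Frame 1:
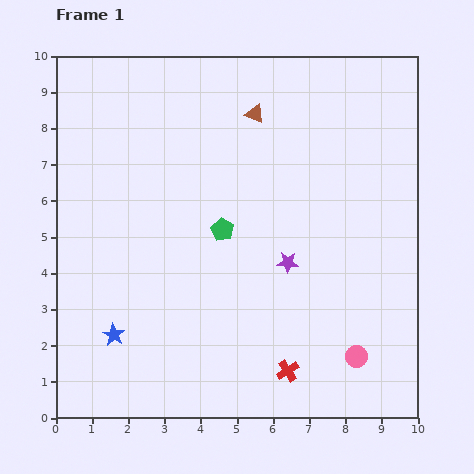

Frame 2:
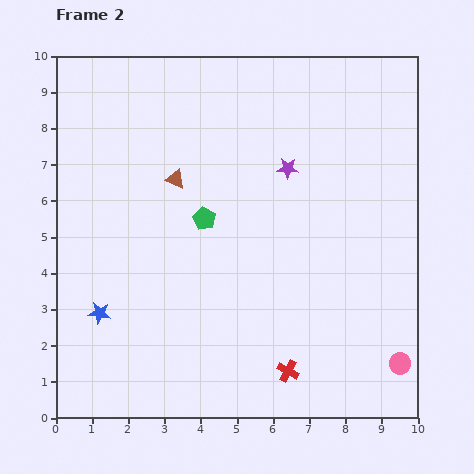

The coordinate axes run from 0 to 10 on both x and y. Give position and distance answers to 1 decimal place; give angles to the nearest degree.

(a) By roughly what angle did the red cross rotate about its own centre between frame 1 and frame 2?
28° counter-clockwise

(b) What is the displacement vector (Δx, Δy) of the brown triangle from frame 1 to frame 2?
(-2.2, -1.8)

The brown triangle was at (5.5, 8.4) in frame 1 and (3.3, 6.6) in frame 2.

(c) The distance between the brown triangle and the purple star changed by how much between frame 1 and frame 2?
-1.1

Distance in frame 1: 4.2. Distance in frame 2: 3.1.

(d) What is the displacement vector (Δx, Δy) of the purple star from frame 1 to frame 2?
(0.0, 2.6)

The purple star was at (6.4, 4.3) in frame 1 and (6.4, 6.9) in frame 2.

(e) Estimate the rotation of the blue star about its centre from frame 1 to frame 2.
23° counter-clockwise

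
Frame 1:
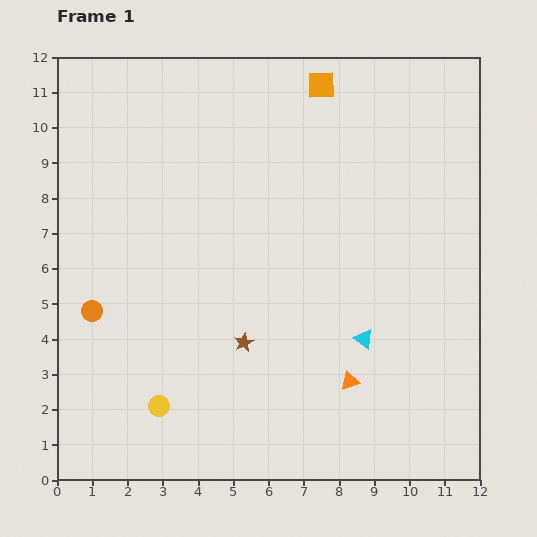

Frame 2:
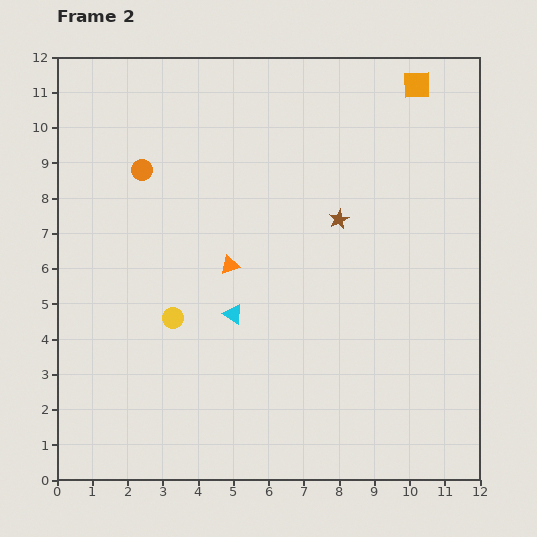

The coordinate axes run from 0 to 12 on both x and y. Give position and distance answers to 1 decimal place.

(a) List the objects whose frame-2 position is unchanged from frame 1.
none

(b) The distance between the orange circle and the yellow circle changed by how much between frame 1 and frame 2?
+1.0

Distance in frame 1: 3.3. Distance in frame 2: 4.3.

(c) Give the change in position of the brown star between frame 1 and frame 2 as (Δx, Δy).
(2.7, 3.5)

The brown star was at (5.3, 3.9) in frame 1 and (8.0, 7.4) in frame 2.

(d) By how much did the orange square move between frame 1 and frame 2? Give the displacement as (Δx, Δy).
(2.7, 0.0)

The orange square was at (7.5, 11.2) in frame 1 and (10.2, 11.2) in frame 2.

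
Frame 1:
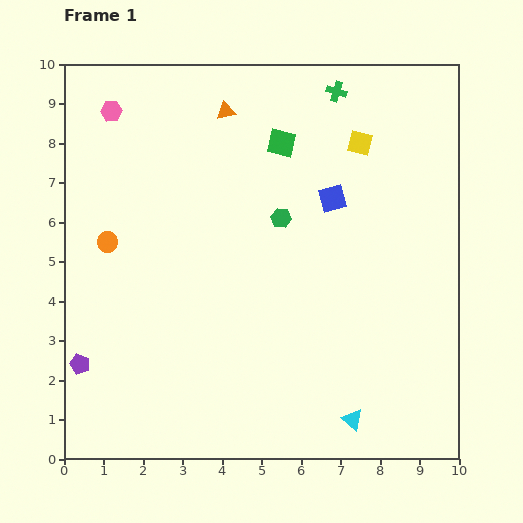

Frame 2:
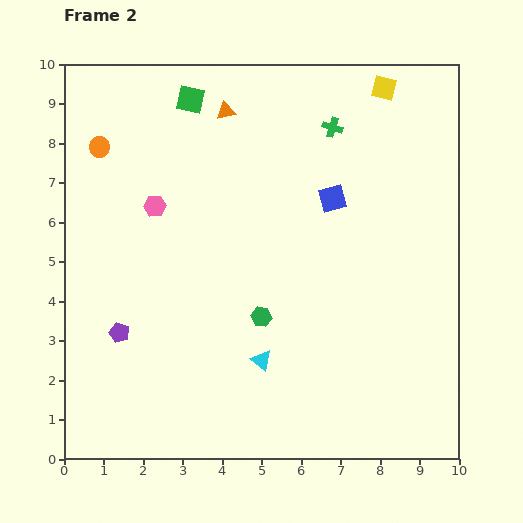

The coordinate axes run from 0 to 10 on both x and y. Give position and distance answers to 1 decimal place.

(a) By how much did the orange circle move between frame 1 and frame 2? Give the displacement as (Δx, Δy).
(-0.2, 2.4)

The orange circle was at (1.1, 5.5) in frame 1 and (0.9, 7.9) in frame 2.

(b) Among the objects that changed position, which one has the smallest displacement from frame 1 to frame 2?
the green cross

(moved 0.9)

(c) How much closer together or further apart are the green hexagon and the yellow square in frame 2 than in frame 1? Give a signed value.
+3.8

Distance in frame 1: 2.8. Distance in frame 2: 6.6.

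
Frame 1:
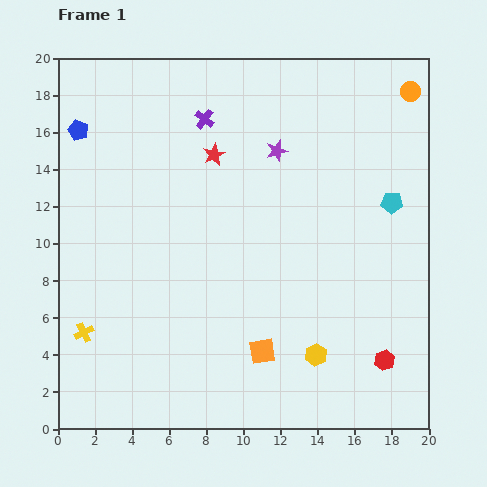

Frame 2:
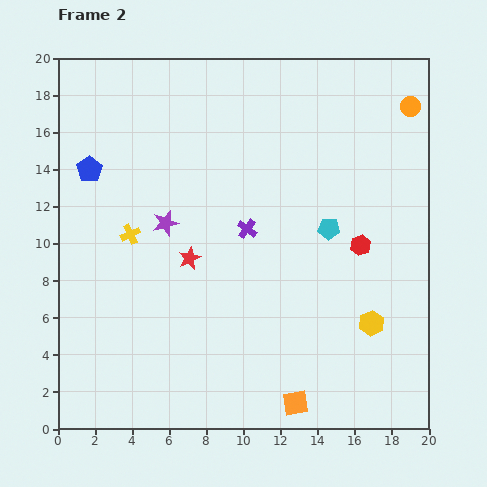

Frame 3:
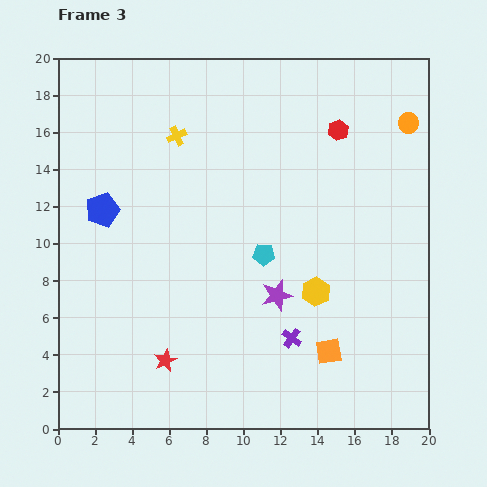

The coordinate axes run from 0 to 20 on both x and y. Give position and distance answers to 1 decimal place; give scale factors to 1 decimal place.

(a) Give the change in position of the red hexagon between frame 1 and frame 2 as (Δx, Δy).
(-1.3, 6.2)

The red hexagon was at (17.6, 3.7) in frame 1 and (16.3, 9.9) in frame 2.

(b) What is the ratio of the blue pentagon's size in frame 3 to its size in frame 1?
1.7×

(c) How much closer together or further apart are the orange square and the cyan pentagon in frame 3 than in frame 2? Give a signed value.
-3.3

Distance in frame 2: 9.6. Distance in frame 3: 6.3.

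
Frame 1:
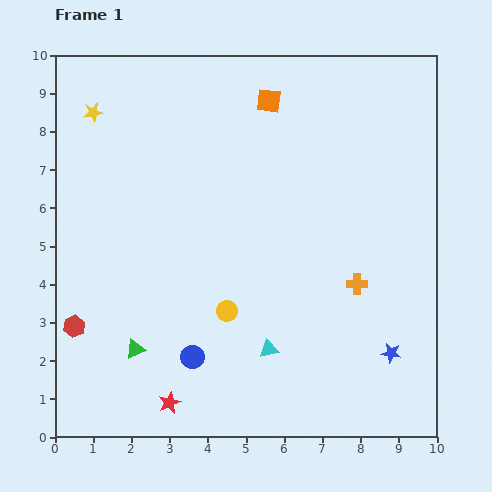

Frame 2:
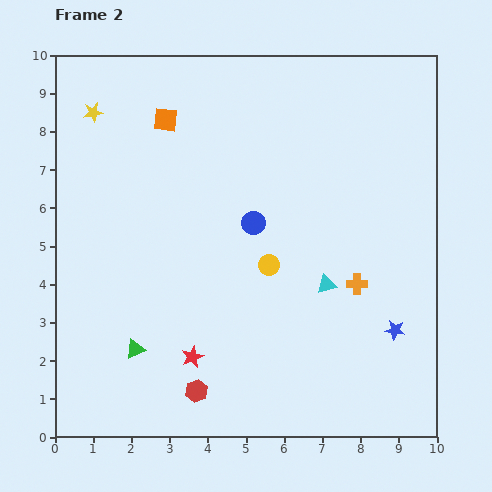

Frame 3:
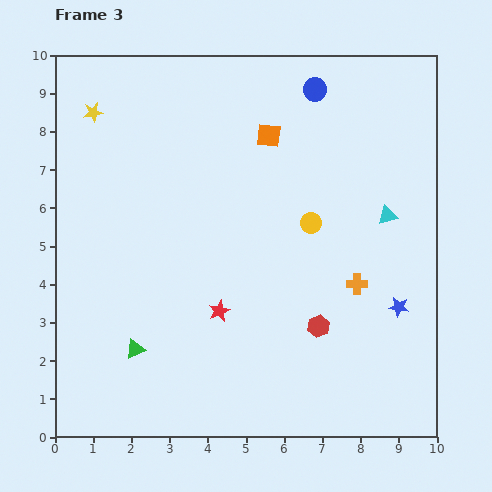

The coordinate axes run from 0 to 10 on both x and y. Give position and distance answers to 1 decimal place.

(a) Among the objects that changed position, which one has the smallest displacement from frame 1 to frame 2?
the blue star

(moved 0.6)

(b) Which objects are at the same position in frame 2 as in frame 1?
the orange cross, the green triangle, the yellow star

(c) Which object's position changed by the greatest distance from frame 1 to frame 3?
the blue circle

(moved 7.7; next 6.4)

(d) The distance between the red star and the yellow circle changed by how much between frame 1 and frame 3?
+0.5

Distance in frame 1: 2.8. Distance in frame 3: 3.3.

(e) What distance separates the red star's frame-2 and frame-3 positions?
1.4

The red star moved from (3.6, 2.1) to (4.3, 3.3), a distance of √(0.7² + 1.2²) ≈ 1.4.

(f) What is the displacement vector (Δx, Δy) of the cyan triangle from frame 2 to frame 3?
(1.6, 1.8)

The cyan triangle was at (7.1, 4.0) in frame 2 and (8.7, 5.8) in frame 3.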